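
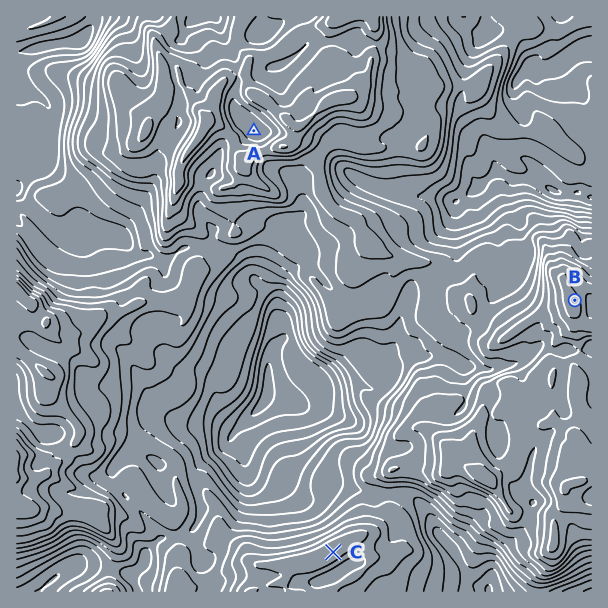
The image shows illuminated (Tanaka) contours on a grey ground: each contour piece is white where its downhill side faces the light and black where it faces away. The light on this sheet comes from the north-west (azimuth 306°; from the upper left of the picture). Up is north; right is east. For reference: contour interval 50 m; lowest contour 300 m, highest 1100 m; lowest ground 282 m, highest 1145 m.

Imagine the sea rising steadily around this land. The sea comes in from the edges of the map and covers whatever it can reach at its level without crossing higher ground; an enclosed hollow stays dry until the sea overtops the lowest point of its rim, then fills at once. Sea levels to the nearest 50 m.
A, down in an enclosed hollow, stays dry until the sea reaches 950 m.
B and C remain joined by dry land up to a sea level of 750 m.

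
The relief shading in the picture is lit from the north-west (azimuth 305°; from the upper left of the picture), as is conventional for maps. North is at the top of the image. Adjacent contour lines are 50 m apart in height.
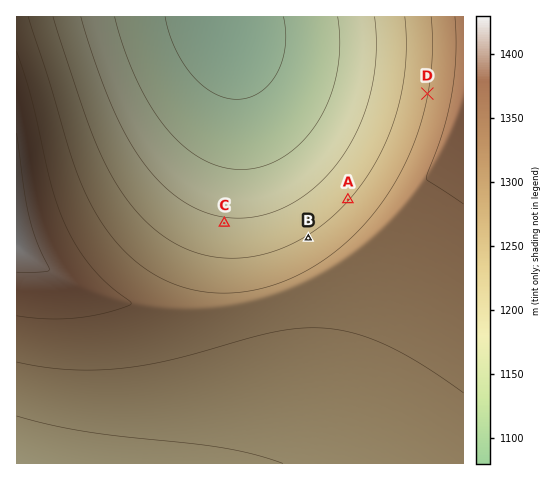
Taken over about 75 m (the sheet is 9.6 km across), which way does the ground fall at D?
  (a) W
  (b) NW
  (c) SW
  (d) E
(a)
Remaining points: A NW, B NW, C N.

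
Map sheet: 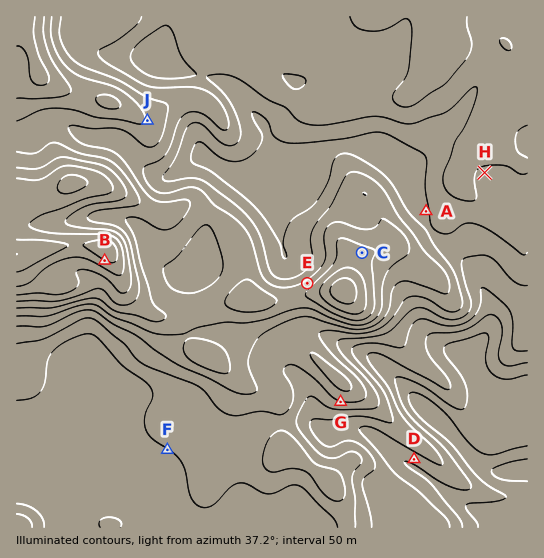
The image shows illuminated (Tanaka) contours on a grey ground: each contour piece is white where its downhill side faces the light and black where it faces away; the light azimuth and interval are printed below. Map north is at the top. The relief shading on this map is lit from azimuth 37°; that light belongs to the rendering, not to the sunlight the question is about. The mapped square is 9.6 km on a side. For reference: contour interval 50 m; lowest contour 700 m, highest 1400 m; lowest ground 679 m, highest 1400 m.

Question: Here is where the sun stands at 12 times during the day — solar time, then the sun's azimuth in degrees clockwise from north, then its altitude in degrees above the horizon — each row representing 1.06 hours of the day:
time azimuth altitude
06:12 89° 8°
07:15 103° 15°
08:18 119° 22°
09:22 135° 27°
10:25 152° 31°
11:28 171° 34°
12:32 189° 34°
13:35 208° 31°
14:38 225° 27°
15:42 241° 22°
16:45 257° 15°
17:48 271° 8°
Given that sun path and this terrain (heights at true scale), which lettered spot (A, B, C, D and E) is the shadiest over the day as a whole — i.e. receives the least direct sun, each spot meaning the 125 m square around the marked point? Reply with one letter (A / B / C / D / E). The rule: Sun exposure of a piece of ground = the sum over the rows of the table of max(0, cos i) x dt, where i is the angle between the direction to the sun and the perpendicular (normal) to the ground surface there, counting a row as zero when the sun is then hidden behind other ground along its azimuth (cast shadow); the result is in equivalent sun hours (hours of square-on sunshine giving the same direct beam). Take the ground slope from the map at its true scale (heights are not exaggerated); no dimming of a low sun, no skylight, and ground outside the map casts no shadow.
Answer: E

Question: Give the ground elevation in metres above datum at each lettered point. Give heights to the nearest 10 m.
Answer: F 950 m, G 1000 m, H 1040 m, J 1200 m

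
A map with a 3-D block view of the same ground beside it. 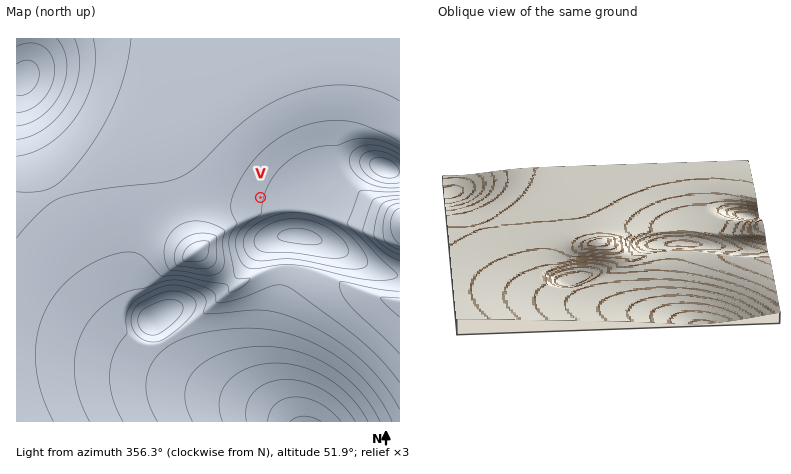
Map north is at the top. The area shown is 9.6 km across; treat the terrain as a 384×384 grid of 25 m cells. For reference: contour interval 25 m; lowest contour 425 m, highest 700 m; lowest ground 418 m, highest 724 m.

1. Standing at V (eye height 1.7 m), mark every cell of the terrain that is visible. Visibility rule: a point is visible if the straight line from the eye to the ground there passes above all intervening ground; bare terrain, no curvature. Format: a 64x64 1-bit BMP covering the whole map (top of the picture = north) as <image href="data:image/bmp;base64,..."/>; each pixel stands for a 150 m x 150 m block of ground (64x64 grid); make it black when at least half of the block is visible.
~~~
<image width="64" height="64" href="data:image/bmp;base64,Qk0+AgAAAAAAAD4AAAAoAAAAQAAAAEAAAAABAAEAAAAAAAACAAATCwAAEwsAAAIAAAAAAAAA////AAAAAAAAAAAAAAAAAAAAAAAAAAAAAAAAAAAAAAAAAAAAAAAAAAAAAAAAAAAAAAAAAAAAAAAAAAAAAAAAAAAAAAAAAAAAAAAAAAAAAAAAAAAAAAAAAAAAAAAAAAAAAAAAAAAAAAAAAAAAAAAAAAAAAAAAAAAAAAAAAAAAAAAAAAAAAAAAAAAAAAAAAAAAAAAAAAAAAAAAAAAAAAAAAAAAAAAAAAAAAAAAAAAAAAcAAAAAAAAP/wAAAAAAAH//AAAAAA4B//8AAAAAD4P//wAAAAAf////AAAAADg///4AAAAA8AP//gAAAADwAAf+AAAAAfAAA/8AAAAD4AAD/wAAAAPwAAf/AAAAA/AAD/8AAAAB/AAf/wAAAAB/AH//AAAAAD////8AAAAAD////wAAAAAP////AAAAAA///8AAAAAAD///gAAAAAAP//8AAAAAAA///gAAAAAAD//8AAAAAAAH//wAAAAAAAf//AAAAAAAA//8AwAAAAAD//8fAAAAAAH///8AAAAAAP///wAAAAAAf///AAAAAAA///8AAAAAAB///wAAAAAAD///AAAAAAAD//8AAAAAAAD//wAAAAAAAA/4AAAAAAAAAAAAAAAAAAAAAAAAAAAAAAAAAAAAAAAAAAAAAAAAAAAAAAAAAAAAAAAAAAAAAAAAAAAAAAAAAAAAAA=="/>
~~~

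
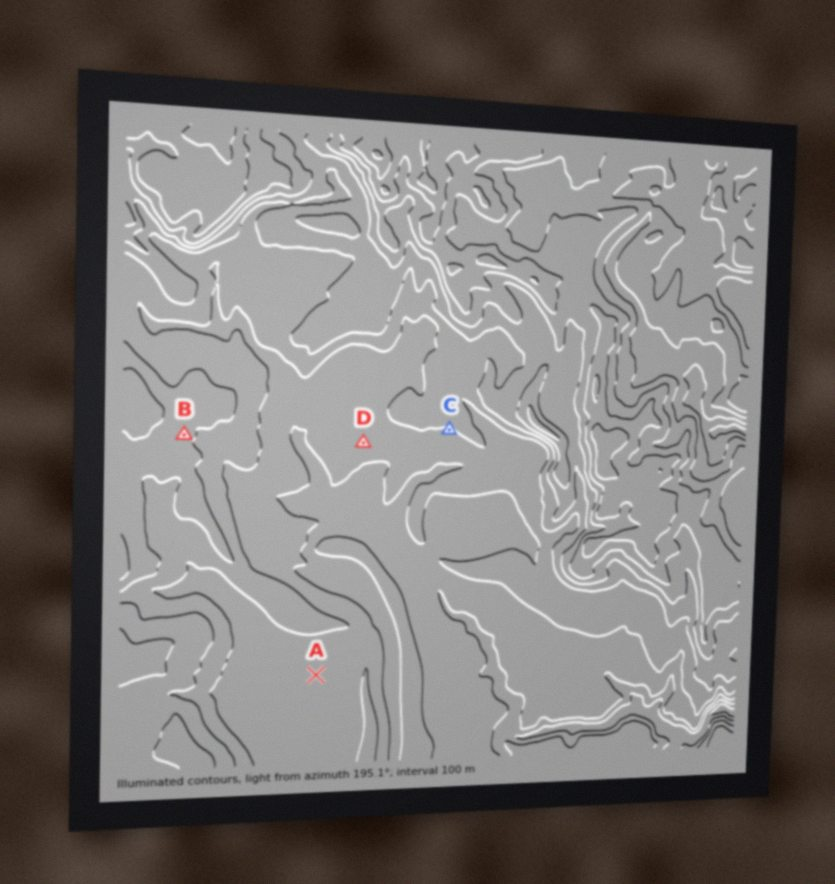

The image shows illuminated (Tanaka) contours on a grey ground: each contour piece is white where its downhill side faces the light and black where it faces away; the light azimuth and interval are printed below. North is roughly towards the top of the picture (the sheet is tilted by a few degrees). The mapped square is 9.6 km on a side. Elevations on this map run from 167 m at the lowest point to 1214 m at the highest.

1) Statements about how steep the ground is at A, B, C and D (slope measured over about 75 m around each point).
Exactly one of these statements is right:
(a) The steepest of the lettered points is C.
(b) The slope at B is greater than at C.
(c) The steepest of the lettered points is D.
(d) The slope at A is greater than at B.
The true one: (a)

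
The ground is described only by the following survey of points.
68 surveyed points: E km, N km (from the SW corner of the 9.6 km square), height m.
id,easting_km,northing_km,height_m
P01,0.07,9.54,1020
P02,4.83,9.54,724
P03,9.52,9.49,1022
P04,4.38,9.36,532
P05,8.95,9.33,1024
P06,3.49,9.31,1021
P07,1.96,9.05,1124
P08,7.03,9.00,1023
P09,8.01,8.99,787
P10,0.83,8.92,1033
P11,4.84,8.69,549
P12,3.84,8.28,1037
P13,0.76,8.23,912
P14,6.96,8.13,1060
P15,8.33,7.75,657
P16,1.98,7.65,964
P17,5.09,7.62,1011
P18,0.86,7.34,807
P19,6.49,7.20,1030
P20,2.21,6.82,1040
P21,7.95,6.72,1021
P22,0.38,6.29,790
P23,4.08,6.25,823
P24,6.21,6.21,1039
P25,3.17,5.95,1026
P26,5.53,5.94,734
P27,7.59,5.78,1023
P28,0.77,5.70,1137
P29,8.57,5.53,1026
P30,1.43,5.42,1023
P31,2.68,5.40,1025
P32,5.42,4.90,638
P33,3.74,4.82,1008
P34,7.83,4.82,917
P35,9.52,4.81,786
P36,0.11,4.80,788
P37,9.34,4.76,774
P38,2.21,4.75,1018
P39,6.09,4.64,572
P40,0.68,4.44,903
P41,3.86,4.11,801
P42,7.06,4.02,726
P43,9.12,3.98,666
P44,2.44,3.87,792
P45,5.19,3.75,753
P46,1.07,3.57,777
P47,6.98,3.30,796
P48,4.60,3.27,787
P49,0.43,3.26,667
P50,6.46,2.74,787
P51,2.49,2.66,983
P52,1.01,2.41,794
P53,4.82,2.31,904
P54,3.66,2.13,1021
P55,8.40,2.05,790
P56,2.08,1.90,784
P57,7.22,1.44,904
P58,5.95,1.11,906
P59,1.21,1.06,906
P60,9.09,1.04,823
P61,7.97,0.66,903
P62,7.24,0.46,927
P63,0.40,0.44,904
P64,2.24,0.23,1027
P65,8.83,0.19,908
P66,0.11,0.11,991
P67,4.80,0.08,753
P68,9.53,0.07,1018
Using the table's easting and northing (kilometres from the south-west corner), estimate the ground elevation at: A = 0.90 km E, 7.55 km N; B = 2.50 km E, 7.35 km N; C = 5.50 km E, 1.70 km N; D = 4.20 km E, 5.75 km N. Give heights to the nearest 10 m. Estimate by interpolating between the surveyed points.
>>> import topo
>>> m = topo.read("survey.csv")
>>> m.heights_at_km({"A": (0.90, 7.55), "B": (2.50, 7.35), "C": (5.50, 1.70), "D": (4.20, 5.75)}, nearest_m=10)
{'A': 790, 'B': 1020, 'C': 950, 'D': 910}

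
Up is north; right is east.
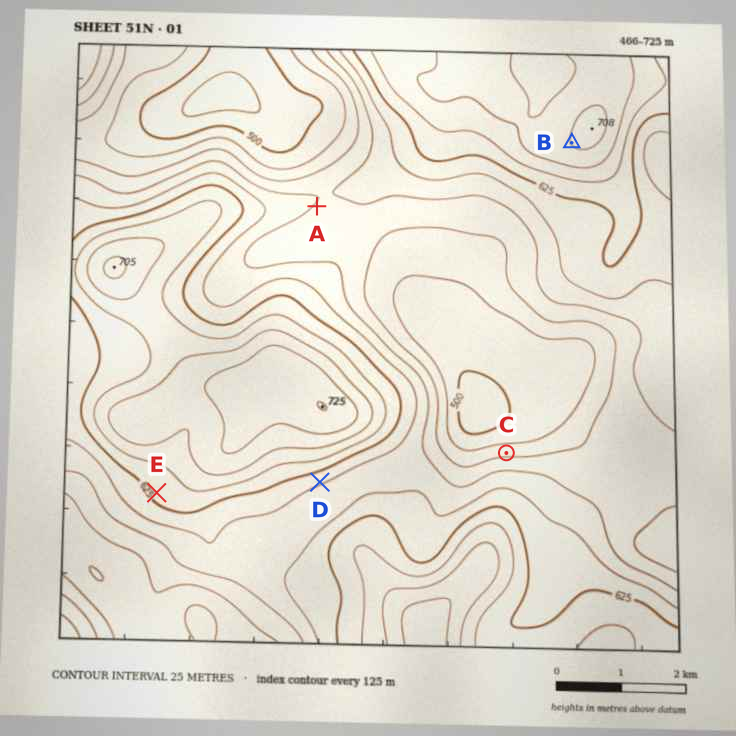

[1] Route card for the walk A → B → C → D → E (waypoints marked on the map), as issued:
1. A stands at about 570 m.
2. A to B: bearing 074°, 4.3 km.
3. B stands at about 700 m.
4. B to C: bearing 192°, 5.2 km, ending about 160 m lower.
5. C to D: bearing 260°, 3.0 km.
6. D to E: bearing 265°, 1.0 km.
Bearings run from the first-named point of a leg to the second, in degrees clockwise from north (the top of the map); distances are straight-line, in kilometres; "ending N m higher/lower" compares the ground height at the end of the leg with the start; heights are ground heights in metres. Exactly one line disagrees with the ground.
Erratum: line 6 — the distance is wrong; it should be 2.6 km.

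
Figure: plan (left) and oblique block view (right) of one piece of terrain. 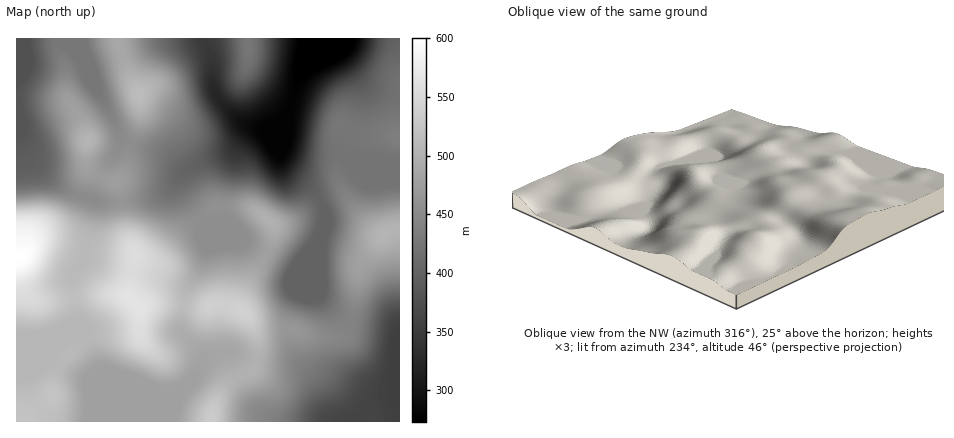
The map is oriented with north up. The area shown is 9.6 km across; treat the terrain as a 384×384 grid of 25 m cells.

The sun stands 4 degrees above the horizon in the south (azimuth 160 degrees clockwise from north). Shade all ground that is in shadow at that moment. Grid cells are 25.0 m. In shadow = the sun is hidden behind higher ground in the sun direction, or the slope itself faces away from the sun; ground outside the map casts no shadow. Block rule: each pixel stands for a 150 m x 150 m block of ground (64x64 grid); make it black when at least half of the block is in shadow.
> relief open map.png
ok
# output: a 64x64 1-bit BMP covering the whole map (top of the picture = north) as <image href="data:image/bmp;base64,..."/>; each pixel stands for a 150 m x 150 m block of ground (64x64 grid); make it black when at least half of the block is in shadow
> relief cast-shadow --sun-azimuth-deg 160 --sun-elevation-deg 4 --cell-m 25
<image width="64" height="64" href="data:image/bmp;base64,Qk0+AgAAAAAAAD4AAAAoAAAAQAAAAEAAAAABAAEAAAAAAAACAAATCwAAEwsAAAIAAAAAAAAA////AAAAAAAAAAAAAAAAAAAAAAAAAAAAAAAAAAAAAAAAAAADAAAAAAAAAAOAAAAAAAAAA4AAAAAAAAADgAAAAAAAAAAAAAAAAAAAAAAAAAAAAAAAAAAAAAAAAAAAAAAAAAAAAAAAAAAAAAAAAAAAAAAAAAAAAAAAAAAAAAAAAAAAAAAAAAAAAAAAAAAAAAAAAAAAAAADwAAAAAAAAAfgAAAAAAAAB/AAAAAAAAAHgAAAAAADAAQAAAAAAAPAAAAAAAAAA+AAAAAAAAAD4AAAAAAAAAPAAAAAAAAAA8AAAAAAAAABgAAAAAAAAAAAAAAAAAAAAAAABAAAAAAAAAAOAAAA/gAAAA4AAAP/AAAADADAD/+AAAAAHP5//8AADAA/////wAB/AD////4AA/8Af//D4AAf/wB//4AAA///AH//AAAH//8APv4AAAP//wAA/gAAA///gAD8AAAB//+AAPwAAAD//4AA+AAAAH//wADwAAAAP//AAOAAAAA//8AAwAAAAD//wACAAAAAP//gAAAAAAA/x+AAAAAAAD4H8AAAAAAAEAPwAAAAAAAAA/gAAAAAAAAD/AAAAAAAAAP+AB4AAAAAA/8AHgAAAAAD/4AeAAAAAAP/wB4AA8AAA//gGAAD4AAB//AAAAPAAAH/+AAAA4AAAf/4AAABAAAB//gAAAAAAAD/8A=="/>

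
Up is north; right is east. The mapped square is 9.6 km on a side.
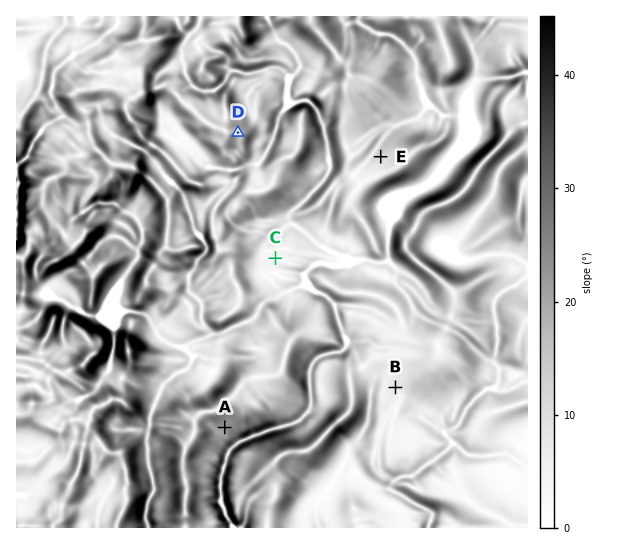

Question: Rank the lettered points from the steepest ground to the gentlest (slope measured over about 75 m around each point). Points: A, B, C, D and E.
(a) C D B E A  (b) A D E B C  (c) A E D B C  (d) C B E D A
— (b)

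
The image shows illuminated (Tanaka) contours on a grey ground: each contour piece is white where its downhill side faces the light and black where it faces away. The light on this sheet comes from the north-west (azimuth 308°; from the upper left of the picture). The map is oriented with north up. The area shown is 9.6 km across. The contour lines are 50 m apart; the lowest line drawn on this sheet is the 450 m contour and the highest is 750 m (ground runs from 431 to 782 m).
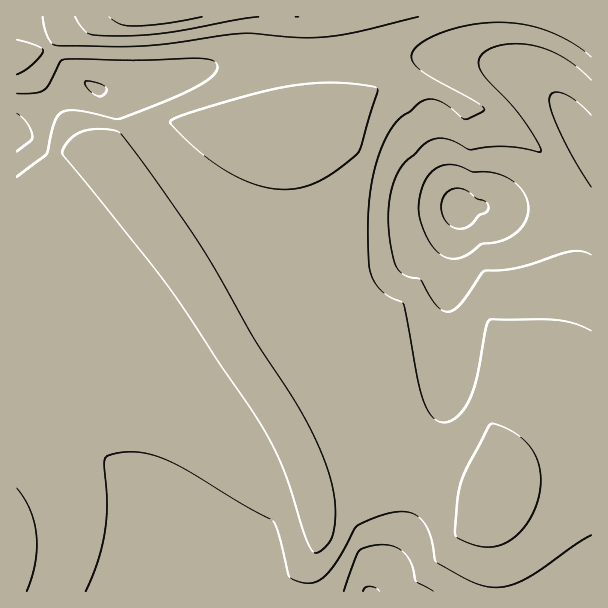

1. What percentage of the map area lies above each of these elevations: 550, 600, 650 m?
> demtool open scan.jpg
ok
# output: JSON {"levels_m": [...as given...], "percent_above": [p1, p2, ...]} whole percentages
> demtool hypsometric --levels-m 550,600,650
{"levels_m": [550, 600, 650], "percent_above": [89, 69, 17]}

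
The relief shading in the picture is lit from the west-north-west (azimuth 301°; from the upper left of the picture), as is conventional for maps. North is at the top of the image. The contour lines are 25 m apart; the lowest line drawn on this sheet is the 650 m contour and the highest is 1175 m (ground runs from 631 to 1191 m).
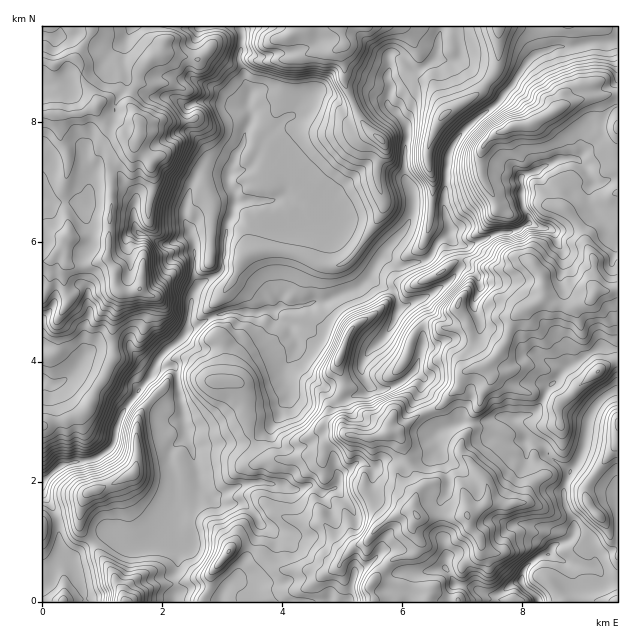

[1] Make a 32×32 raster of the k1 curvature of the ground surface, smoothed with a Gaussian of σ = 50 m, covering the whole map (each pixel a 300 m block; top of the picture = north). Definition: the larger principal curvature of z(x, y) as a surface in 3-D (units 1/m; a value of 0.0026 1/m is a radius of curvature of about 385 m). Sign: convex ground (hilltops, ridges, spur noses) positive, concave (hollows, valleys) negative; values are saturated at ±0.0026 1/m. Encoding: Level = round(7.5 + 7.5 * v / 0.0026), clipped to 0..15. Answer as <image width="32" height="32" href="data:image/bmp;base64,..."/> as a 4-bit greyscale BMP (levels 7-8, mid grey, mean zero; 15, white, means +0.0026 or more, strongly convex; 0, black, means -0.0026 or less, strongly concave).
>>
<image width="32" height="32" href="data:image/bmp;base64,Qk12AgAAAAAAAHYAAAAoAAAAIAAAACAAAAABAAQAAAAAAAACAAATCwAAEwsAABAAAAAAAAAAAAAAABEREQAiIiIAMzMzAERERABVVVUAZmZmAHd3dwCIiIgAmZmZAKqqqgC7u7sAzMzMAN3d3QDu7u4A////AJyJ+5iqiImoisiarKzayJqJfbypv4eJm7jpiay6jZiIl514mHzpqIjKm6mJzdqJibrIiHh62oh4nNiqedmbmIzKtoiIm5qKmobbu6yYeLjNmtiIiIeKyIqpmLeKrN2a6Jzfy4iImYeajJmbmqh7mse4iM2IiKu6moqKl4q4ebi6ubmfiIiImpmaqaiMeImqfLrJn4iIioq7/ruXi4mKyoyayY94iJqHa7vNvJi3h8l8h7ua2ZqKh3upe7jZubuuiIeNiLu6qoicybyXi5mYifqoesqLmYmIefeLyrmqiIebmXmdiKuYiIf6eOmZe4mJqMqamcubqZmYr8jNzIqpeomtirr7jamIiIjsmO65qqq3qorOynq4eIiIe/yPmYqZq5qrrn69uXebyYmc+8ycmLeZfI+rjqqqmI2Iyqqd64jIi4yZ6YyZh3d5yH56yZyap3p8jLeLiYiHd7uPiL/runiJe5nXiomIh3i7j3m8jJiJinqZ2ImIiIh42H+Z2ZupiHqIm9t5iIeIia2vetipiIiKeKqdmYiIiZnej4r6eZmJmYqLu8yYiImbyn3Yr/2Xeqmqqpi4eIh4nneK3pia25iHqYms2YeIhdqIionpirqrqJeKiaqavKnZiZl3nIiKu5uYiaq8m8qruneoh3yIiIeIqHi8jLm7mJq7qIiMiZmZ"/>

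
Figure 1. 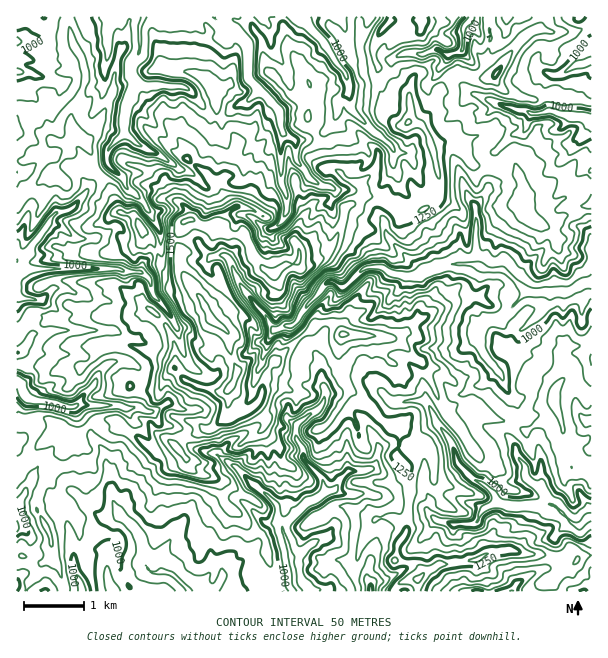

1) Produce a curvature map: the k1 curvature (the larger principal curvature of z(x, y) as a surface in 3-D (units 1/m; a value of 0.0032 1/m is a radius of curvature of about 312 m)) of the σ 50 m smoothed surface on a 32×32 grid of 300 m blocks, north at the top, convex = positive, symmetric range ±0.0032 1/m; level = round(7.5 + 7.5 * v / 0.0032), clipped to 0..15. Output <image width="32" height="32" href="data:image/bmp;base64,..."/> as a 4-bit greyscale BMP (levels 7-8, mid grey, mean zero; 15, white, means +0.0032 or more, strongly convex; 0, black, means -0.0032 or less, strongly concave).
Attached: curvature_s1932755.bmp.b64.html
<image width="32" height="32" href="data:image/bmp;base64,Qk12AgAAAAAAAHYAAAAoAAAAIAAAACAAAAABAAQAAAAAAAACAAATCwAAEwsAABAAAAAAAAAAAAAAABEREQAiIiIAMzMzAERERABVVVUAZmZmAHd3dwCIiIgAmZmZAKqqqgC7u7sAzMzMAN3d3QDu7u4A////AMjp2cq4mZjImbrP94vK3qq725uIiaiJyNzK7t//qJq7zLqKqpmZi7qpm516iv/77Z+aq4qJmq2O2IuOrJnqvLitm5irh4vfyt/bvIz8yJiqrKioeoeL7Luoupur37/6+7uIuZnM/Zq/zMy9jZncqc25qaeKr8rM6+qtvJ2Oqem4i6ya3f3J7dr6rZrL2pnJu93s7svd38vL37ncqtirmMmZmeucmm2vncy8ma6biJucjd2dy9/d3aqpyJusyamqquu8uYf6qPv4mqiazJuKiKmZq8y5ysvL/YuYm7iJy5iryZmYl+nNz6v8/tzIh8uKyc3Muq+s6dr97Myp7Zi66turuIrcy9ub+Z+/2cu8uYiKre/tyc6enP2pv6l7uLm7yJze7d3Nmq/Pzrm9mImXruzc2prP26z7v7yr3KqtqKvY3M7b+9/9zr66yp2Zurm6ur6on9zui/3c6/rKzdm6p5q7y669youKv5jcmZ19eamam6nq/Lzamq/vzLyOjcqZuaqpzajtiKq+yHzanbmLqpuKq9q/uYm7m8itrtmqu8zquZq6u7ubnYu4u8ypmsqrmauLn5q6vMqsuZmdm5qf/u65nJ+dzOu8+byKuszO94mqqoyfjKmZ3pyp27rNvL5rqaicrLyIl66cqr3Mzd7MuZnLuanKeLrMyZ6q++y6+b28"/>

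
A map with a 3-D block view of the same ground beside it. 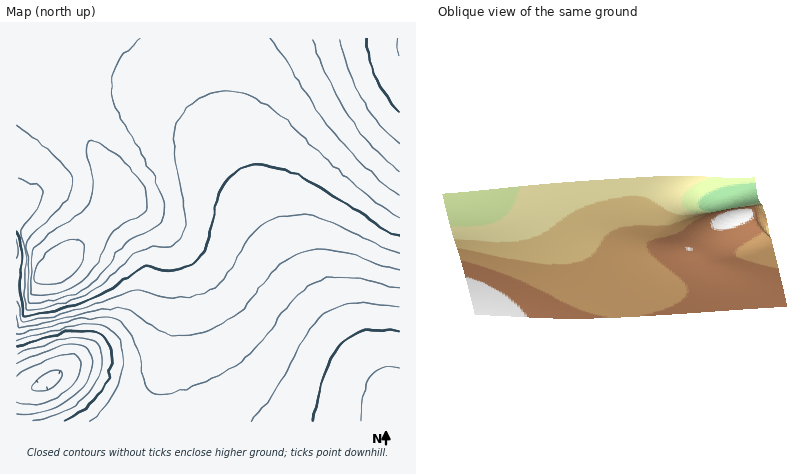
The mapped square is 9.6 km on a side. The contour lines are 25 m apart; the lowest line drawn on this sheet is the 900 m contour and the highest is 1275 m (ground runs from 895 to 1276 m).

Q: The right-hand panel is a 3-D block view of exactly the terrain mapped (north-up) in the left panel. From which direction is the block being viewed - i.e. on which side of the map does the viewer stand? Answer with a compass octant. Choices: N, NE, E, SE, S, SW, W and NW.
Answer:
N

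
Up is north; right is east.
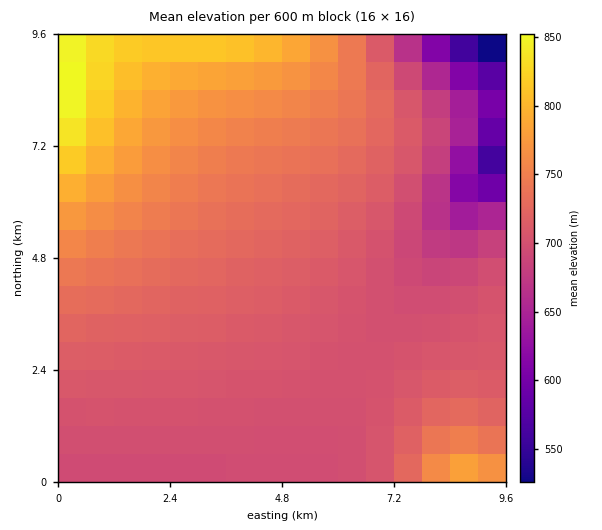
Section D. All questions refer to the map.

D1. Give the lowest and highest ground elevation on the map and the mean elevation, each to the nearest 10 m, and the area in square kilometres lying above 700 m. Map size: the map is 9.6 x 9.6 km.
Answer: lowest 490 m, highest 870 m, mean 720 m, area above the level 70.2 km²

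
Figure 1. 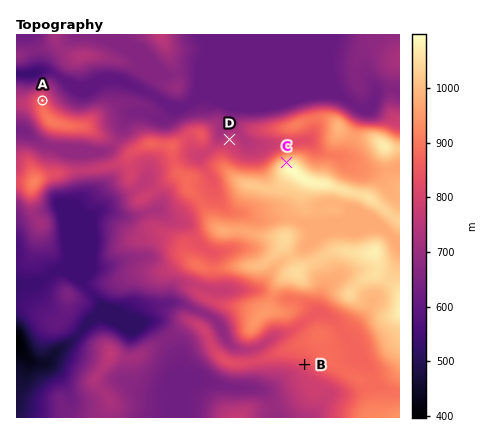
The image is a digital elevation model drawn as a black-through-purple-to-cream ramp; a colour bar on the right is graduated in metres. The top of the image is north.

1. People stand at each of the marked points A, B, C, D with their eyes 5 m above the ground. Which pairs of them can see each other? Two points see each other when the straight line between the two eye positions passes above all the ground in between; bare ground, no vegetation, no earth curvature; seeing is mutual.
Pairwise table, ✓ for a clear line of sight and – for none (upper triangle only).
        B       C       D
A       –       ✓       –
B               –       –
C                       ✓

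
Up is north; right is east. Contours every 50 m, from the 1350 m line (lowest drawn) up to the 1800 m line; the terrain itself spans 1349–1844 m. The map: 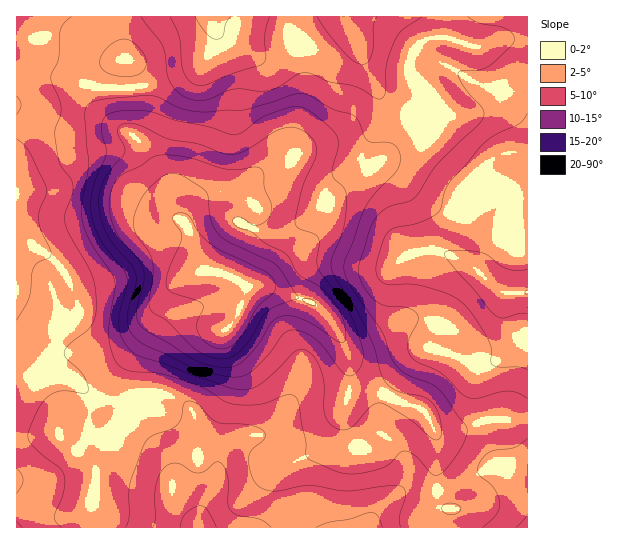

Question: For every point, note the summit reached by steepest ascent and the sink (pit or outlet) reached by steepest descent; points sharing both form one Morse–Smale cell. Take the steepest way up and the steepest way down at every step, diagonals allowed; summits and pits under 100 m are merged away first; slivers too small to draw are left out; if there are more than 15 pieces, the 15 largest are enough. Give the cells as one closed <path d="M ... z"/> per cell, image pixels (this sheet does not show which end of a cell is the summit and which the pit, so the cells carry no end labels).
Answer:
<path d="M527 16l-82 0-1 21-15 2-10 5-6 7-4 11 0 9 3 6 24 21 8 12-1 7-18 19-32 16-51 36-10 10-7 21-8 15-12 13-19 12-23 22-7 4 23 6 38 14 12 13 8 12 10 20 5 24 7 9 43 20 15 4 8 6 12 26-1 46 4 16 11 9-3 7 1 11 79-1z"/><path d="M209 271l-10 1-14 7-13 11-8 21-25 47-3 9 0 23 3 12 4 5-10 5-21 21-11 17-4 11-1 21-5 19 1 26 355 1 4-18-11-9-4-16 1-46-12-26-8-6-15-4-43-20-7-9-5-24-10-20-8-12-16-15-46-16-18 0-19-11z"/><path d="M119 16l-103 1 1 511 75-1-1-26 5-19 1-21 4-11 11-17 21-21 10-5-4-5-3-12 0-23 3-9 25-47 8-21 13-11 20-8-18-46-14-12-2-6-3-20-5-12-16-25-14-16 4-19-1-26-5-24-7-11z"/><path d="M443 16l-323 1 4 37 7 11 5 24 1 26-4 19 14 16 16 25 5 12 1 16 4 10 10 8 6-11 10-11 20-8 15 1 11 5 11 10 0 8-7 18-20 41 2 3 14 8 10 0 8-4 23-22 19-12 12-13 8-15 7-21 10-10 51-36 32-16 8-7 10-12 1-7-8-12-24-21-3-6 0-9 4-11 6-7 10-5 15-2z"/><path d="M227 191l-14 1-14 7-12 15-3 8 7 11 6 22 7 14 25 7 26-57 1-12-11-10z"/>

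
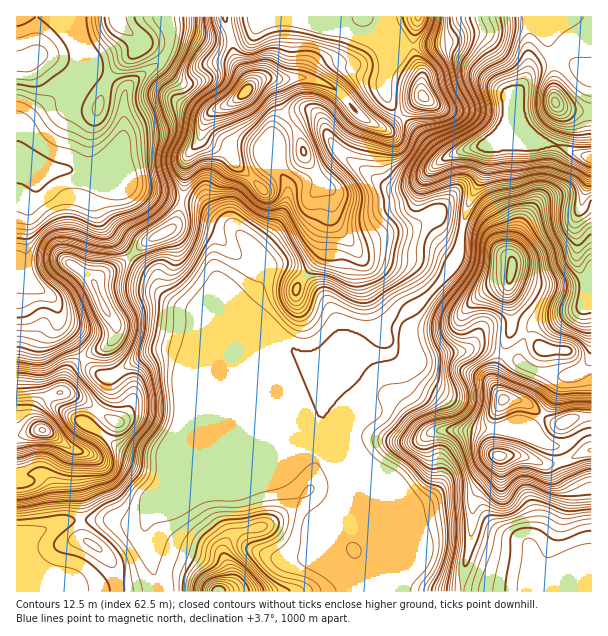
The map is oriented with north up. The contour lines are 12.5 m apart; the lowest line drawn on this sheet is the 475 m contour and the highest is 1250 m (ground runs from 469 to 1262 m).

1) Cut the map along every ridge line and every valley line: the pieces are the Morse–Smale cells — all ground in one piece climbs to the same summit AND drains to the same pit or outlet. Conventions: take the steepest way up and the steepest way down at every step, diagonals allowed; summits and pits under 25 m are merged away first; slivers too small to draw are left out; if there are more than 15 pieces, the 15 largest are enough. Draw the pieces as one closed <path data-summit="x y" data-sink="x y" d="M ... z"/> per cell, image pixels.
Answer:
<path data-summit="246 92" data-sink="591 158" d="M384 16l-159 0 9 38 4 11 9 12 1 10-14 15-21 8-7 7-6 21-12 15-2 8-4 39 21 5 15 13 12 6 20 21 14 21 0 10-6 12-28 27 0 3 16 13 57 25 8 0 16-6 48 0 12 4 7-4 2-23 2-6 10-11 9-4 23-24 18-28 10-48 13-27 5-14 1-16 5-3-16 0-33 11-52-52-7-18 6-27-4-12z"/><path data-summit="42 429" data-sink="591 158" d="M375 350l-48 0-16 6-8 0-10-4-69 0-24 10-6 0-18-10-14-2-12 4-39 22-12-2-16-16-13 11-8 21-12 6-13 11-1 12 6 10-26 6 0 98 19 1 19-10 17-4 43 0 24 4 8-5 6-12 10-9 36-18 24-8 24-2 27-12 53-51 43-47 11-6z"/><path data-summit="512 270" data-sink="591 158" d="M551 144l-59 1-5 4-1 16-22 51-6 38-18 28-23 24-9 4-10 11-2 6 0 18-3 9 11 6 19 0 57-14 35 12 18 12 24 6 10 0 9-3 13-11 3-5 0-66-4-3-11-27-1-42 12-33 4-28z"/><path data-summit="500 456" data-sink="591 158" d="M392 352l-11 2-12 6-13 15-22 21-12 17 13 9 3 7 6 20 10 16 28 69 3 11-1 27 4 10 0 9 74 1 2-26 8-33 2-33 2-6 22-20 1-18 22 0 24 8 18-2 28-12 1-18-5 0-18 12-15 2-32-16-46-3-6-3-24-27-23-12-9-11-5-11z"/><path data-summit="246 92" data-sink="17 171" d="M224 16l-57 0-1 7 4 18-6 16-8 9-22 14-7 7-2 7-1-4-10-6-28-14-15 18-26 16-25 24-4 12 1 134 9-1 0-57 2-9 8-16-2-15-10-6 44-1 18 5 15 0 40 16 38 10 3 0 4-39 2-8 12-15 6-21 7-7 21-8 14-15-1-10-12-18-5-24z"/><path data-summit="218 591" data-sink="591 158" d="M285 448l-12 10-27 12-24 2-24 8-36 18-10 9-6 12-1 15 7 35 9 23 227-1 0-9-5-11-2 3-6 2-27 0-15-8-9-10-4-7 0-20 5-7-4-1-8-8-29-38-4-9 0-7 6-11z"/><path data-summit="500 456" data-sink="569 591" d="M591 450l-19 8-23 6-28-8-22 0-1 18-22 20-2 6-2 33-9 43 1 16 128-1z"/><path data-summit="105 309" data-sink="17 171" d="M68 169l-44 2 8 3 4 6 0 11-8 16-2 9-1 50 3 13 8 9 15 8 4 6 6 27 11 10 12 19 23-12 7-7 2-7 0-6-10-15-12-29 8-8 15-8 15-11-24-24-11-19-1-9 8-20 0-4-6-5-12 0z"/><path data-summit="423 96" data-sink="591 158" d="M387 28l-1 20 4 12-6 27 4 14 10 13 42 42 7 1 36-12 53 0 6-2-16-14-18-34-38-41-17-10-54 2z"/><path data-summit="105 309" data-sink="591 158" d="M132 256l-30 18-8 8 12 29 10 15-2 13-7 7-23 13 15 15 12 2 21-14 18-8 12-4 14 2 18 10 6 0 24-10 65-1-16-9-27-11-24-17-30-4-16-6-14-13-6-15-19-14z"/><path data-summit="246 92" data-sink="591 158" d="M321 412l-35 37-6 12 0 7 10 18 23 29 8 8 4 1-5 7 0 20 4 7 9 10 15 8 33-2 4-14 0-15-3-11-28-69-10-16-6-20-2-6z"/><path data-summit="246 92" data-sink="591 158" d="M146 520l-8 4-24-4-43 0-17 4-19 10-18 0-1 57 143 1 1-5-8-18-7-35z"/><path data-summit="162 234" data-sink="591 158" d="M186 200l-5 1-6 24-8 7-24 12-11 11 5 7 19 14 6 15 14 13 16 6 26 3 12 6 0-4 28-27 6-12-2-15-12-16-20-21-12-6-15-13z"/><path data-summit="503 399" data-sink="591 158" d="M480 346l-57 14-19 0 5 3 5 11 9 11 23 12 24 27 12 4 49 0 17-21 12-27 5-3-32-7-18-12z"/><path data-summit="419 17" data-sink="591 158" d="M530 16l-144 0-1 10 14 20 54-2 12 6 22 21 21 24 10 17 0-22 10-15 1-7z"/>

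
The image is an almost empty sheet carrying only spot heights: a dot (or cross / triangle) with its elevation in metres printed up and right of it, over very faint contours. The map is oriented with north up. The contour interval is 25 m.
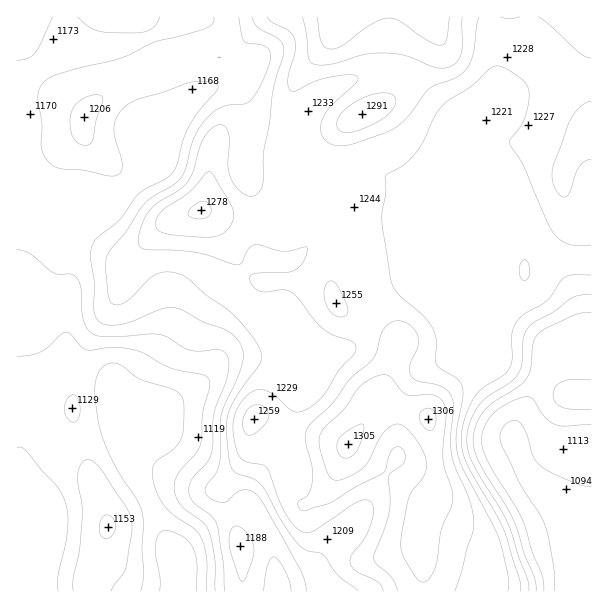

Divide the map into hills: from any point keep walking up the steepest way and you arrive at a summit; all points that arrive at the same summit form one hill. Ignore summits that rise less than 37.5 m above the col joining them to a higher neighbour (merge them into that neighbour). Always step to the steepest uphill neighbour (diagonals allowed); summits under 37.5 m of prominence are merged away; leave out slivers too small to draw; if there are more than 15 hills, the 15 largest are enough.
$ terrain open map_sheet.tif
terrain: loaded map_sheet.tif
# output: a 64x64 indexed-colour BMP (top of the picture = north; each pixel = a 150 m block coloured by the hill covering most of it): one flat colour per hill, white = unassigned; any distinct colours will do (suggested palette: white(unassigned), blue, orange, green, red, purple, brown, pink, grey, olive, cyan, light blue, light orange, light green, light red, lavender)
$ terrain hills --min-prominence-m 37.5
<image width="64" height="64" href="data:image/bmp;base64,Qk12CAAAAAAAAHYAAAAoAAAAQAAAAEAAAAABAAQAAAAAAAAIAAATCwAAEwsAABAAAAAAAAAA////ALR3HwAOf/8ALKAsACgn1gC9Z5QAS1aMAMJ34wB/f38AIr28AM++FwDox64AeLv/AIrfmACWmP8A1bDFABEREREREREREREREREREiIiIiIiIiIiIiIiIiIiIiIiERERERERERERERERERESIiIiIiIiIiIiIiIiIiIiIiIRERERERERERERERERERIiIiIiIiIiIiIiIiIiIiIiIhEREREREREREREREREREiIiIiIiIiIiIiIiIiIiIiIiERERERERERESEREREREiIiIiIiIiIiIiIiIiIiIiIiIRERERERERERIhERERESIiIiIiIiIiIiIiIiIiIiIiIhERERERERERIiIRERERIiIiIiIiIiIiIiIiIiIiIiIiEREREREREREiIiIRERIiIiIiIiIiIiIiIiIiIiIiIiERERERERERESIiIiEREiIiIiIiIiIiIiIiIiIiIiIiERERERERERESIiIiIiIiIiIiIiIiIiIiIiIiIiIiIiERERERERERERIiIiIiIiIiIiIiIiIiIiIiIiIiIiIiERERERERERERIiIiIiIiIiIiIiIiIiIiIiIiIiIiIhEREREREREREREiIiIiIiIiIiIiIiIiIiIiIiIiIiIhEREREREREREREiIiIiIiIiIiIiIiIiIiIiIiIiIiIiERERERERERERESIiIiIiIiIiIiIiIiIiIiIiIiIiIiERERERERERERERIiIiIiIiIiIiIiIiIiIiIiIiIiIiIREREREREREREREyIiIiIiIiIiIiIiIiIiIiIiIiIiIhERERERERERERETMiIiIiIiIiIiIiIiIiIiIiIiIiIhERERERERERERETMzIiIiIiIiIiIiIiIiIiIiIiIiIiERERERERERERERMzMiIiIiIiIiIiIiIiIiIiIiIiIiIREREREREREREREzMzIiIiIiIiIiIiIiIiIiIiIiIiIREREREREREREREzMzMiIiIiIiIiIiIiIiIiIiIiIiIhERERERERERERETMzMzIiIiIiIiIiIiIiIiIiIiIiIhERERERERERERETMzMzMiIiIiIiIiIiIiIiIiIiIiIiEREREREREREREzMzMzMzIiIiIiIiIiIiIiIiIiIiIiERERERERERETMzMzMzMzMiIiIiIiIiIiIiIiIiIiIiERERERERERERMzMzMzMzMyIiIiIiIiIiIiIiIiIiIiIRERERERERERETMzMzMzMzIiIiIiIiIiIiIiIiIiIiIiERERERERERERMzMzMzMzMyIiIiIiIiIiIiIiIiIiIiEREREREREREREzMzMzMzMzIiIiIiIiIiIiIiIiIiIiIRERERERERERETMzMzMzMzMyIiIiIiIiIiIiIiIiIiIRERERERERERERMzMzMzMzMzIiIiIiIiIiIiIiIiIiIhEREREREREREREzMzMzMzMzMyIiIiIiIiIiIiIiIiIiERERERERERERETMzMzMzMzMzMiIiIiIiIiIiIiIiIiERERERERERERERMzMzMzMzMzMzIiIiIiIiIiIiIiIiIREREREREREREREzMzMzMzMzMzMyIiIiIiIiIiIiIiIRERERERERERERETMzMzMzMzMzMzMREiIiIiIiIiIiIhERERERERERERERMzMzMzMzMzMzMzERESIiIiIiIiIiEREREREREREREREzMzMzMzMzMzMzMRERIiIiIiIiIiERERERERERERERETMzMzMzMzMzMzMRERESIiIiIiIiIRERERERERERERERMzMzMzMzMzMzMxEREREiIiIiIiIRERERERERERERERETMzMzMzMzMzMzEREREiIiIiIiIhERERERERERERERERETMzMzMzMzMzMRERESIiIiIiIiERERERERERERERERERETMzMzMzMzMxERERIiIiIiIiEREREREREREREREREREREzMzMzMzMzERERESIiIiIiERERERERERERERERERERERMzMzMzMzMRERERIiIiIhERERERERERERERERERERERETMzMzMzMxERERESIiIhEREREREREREREREREREREREREzMzMzMxERERERERERERERERERERERERERERERERERERMzMzMzERERERERERERERERERERERERERERERERERERETMzMzMxERERERERERERERERERERERERERERERERERERMzMzMzERERERERERERERERERERERERERERERERERERETMzMzMRERERERERERERERERERERERERERERERERERERMzMzMxERERERERERERERERERERERERERERERERERERETMzMzEREREREREREREREREREREREREREREREREREREREzMzERERERERERERERERERERERERERERERERERERERERMzMRERERERERERERERERERERERERERERERERERERERERERERERERERERERERERERERERERERERERERERERERERERERERERERERERERERERERERERERERERERERERERERERERERERERERERERERERERERERERERERERERERERERERERERERERERERERERERERERERERERERERERERERERERERERERERERERERERERERERERERERERERERERERERERERERERERERERERERERERERERERERERERERERERERERERERERERERERERERERERERERERERERERERERERERERERERERERERERERERERERERERERERER"/>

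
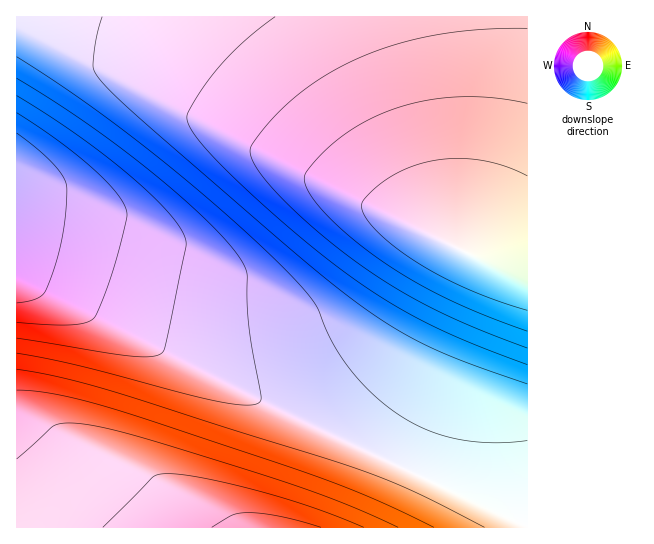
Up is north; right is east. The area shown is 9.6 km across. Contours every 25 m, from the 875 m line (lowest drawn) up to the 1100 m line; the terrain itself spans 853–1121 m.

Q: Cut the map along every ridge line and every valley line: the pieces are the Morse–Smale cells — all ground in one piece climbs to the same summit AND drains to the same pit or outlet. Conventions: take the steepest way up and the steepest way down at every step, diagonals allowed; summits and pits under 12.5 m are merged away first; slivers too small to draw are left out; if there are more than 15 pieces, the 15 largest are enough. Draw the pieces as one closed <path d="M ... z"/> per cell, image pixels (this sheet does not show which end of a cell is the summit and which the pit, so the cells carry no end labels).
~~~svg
<path d="M527 16l-510 0-1 259 77 37 186 99 248 116z"/><path d="M18 276l-2 1 1 251 511-1-249-116-186-99z"/>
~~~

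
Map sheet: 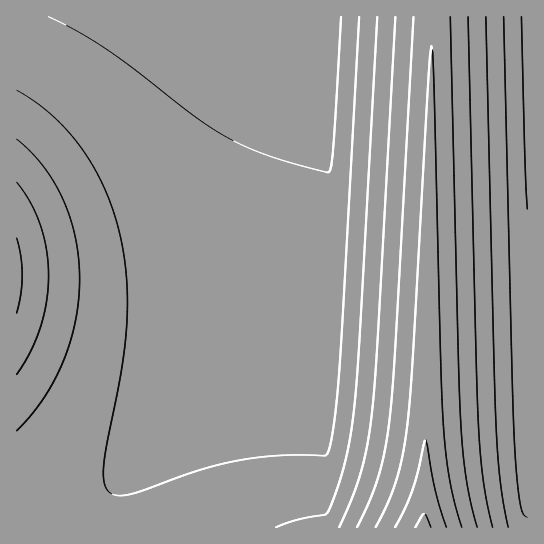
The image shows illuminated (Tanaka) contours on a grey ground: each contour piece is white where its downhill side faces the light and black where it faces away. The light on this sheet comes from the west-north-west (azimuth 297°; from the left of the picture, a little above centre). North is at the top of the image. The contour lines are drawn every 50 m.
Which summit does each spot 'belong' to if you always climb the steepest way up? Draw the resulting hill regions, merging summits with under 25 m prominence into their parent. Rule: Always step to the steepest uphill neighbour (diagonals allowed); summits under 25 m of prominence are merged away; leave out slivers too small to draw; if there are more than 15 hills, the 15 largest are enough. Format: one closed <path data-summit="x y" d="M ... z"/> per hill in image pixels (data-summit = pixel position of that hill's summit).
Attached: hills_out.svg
<path data-summit="423 527" d="M527 16l-198 1-1 38-21 90-20 69-24 63-20 38-26 39-109 141-13 23-1 10 434-1z"/><path data-summit="17 275" d="M329 16l-313 1 1 511 76 0 2-10 13-23 89-114 42-59 32-64 22-65 34-131z"/>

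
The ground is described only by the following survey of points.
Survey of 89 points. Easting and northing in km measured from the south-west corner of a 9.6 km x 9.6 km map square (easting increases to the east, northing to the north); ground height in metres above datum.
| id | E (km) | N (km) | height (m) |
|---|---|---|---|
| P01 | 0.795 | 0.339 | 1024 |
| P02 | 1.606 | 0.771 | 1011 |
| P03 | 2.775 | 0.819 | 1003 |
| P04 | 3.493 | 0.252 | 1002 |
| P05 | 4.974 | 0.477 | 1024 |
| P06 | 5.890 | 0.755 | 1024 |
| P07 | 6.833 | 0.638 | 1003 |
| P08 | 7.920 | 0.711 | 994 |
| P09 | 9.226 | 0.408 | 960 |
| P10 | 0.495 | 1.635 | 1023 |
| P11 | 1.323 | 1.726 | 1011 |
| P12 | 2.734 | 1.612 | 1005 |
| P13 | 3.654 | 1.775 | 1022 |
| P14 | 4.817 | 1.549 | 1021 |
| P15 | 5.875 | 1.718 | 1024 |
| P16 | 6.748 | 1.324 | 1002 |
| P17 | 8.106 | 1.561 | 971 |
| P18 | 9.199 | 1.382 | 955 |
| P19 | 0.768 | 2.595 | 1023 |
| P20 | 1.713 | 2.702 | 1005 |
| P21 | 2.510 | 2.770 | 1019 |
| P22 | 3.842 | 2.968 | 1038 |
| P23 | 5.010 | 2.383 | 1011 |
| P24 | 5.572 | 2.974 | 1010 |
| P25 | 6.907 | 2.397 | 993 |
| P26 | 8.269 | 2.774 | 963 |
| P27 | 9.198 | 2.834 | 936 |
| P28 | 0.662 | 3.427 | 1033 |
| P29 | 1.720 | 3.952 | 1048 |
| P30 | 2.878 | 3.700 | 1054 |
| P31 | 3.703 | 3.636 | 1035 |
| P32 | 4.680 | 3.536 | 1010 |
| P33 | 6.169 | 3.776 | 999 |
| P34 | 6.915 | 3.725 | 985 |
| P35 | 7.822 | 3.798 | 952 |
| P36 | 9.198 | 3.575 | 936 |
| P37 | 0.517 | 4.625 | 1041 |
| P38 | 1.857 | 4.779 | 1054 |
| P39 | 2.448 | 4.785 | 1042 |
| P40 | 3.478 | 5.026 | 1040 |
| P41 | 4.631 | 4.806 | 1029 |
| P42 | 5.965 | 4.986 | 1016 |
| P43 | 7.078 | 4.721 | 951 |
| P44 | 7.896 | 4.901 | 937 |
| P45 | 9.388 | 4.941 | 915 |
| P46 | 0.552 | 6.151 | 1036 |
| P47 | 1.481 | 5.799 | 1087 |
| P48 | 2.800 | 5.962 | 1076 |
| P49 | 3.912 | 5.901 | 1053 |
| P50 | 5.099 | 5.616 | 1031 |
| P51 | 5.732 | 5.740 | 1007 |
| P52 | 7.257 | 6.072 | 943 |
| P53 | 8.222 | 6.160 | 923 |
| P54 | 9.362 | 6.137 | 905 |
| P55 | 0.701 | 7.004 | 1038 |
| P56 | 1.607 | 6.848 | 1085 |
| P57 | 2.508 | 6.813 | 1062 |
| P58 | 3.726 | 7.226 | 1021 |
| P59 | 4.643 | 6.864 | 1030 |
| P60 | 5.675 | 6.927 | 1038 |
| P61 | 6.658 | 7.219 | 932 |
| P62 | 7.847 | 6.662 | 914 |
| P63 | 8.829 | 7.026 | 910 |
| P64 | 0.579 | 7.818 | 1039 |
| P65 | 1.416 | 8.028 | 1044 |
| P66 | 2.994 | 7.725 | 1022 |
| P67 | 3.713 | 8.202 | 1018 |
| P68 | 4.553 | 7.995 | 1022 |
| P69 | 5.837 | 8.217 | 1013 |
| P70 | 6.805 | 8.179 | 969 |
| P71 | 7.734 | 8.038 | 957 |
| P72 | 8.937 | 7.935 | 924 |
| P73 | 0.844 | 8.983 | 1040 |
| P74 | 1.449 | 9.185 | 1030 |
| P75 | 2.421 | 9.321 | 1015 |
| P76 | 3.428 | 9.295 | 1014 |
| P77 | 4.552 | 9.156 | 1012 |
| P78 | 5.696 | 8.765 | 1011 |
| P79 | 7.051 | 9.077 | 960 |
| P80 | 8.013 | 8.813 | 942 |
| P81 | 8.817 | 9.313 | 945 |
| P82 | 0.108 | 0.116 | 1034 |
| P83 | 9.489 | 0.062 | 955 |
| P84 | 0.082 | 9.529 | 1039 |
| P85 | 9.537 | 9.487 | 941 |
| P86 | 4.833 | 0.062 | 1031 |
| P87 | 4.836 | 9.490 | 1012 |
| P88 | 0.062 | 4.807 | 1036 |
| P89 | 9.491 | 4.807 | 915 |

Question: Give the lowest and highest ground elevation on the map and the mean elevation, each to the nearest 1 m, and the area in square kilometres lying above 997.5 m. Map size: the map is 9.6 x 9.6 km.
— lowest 903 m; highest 1091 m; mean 1003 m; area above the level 62.1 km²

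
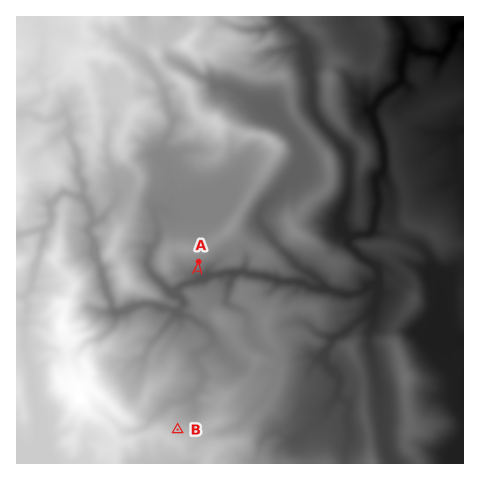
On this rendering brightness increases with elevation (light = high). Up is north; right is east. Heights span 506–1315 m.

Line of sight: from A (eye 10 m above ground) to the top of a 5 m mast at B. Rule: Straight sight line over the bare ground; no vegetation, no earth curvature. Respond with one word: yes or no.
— yes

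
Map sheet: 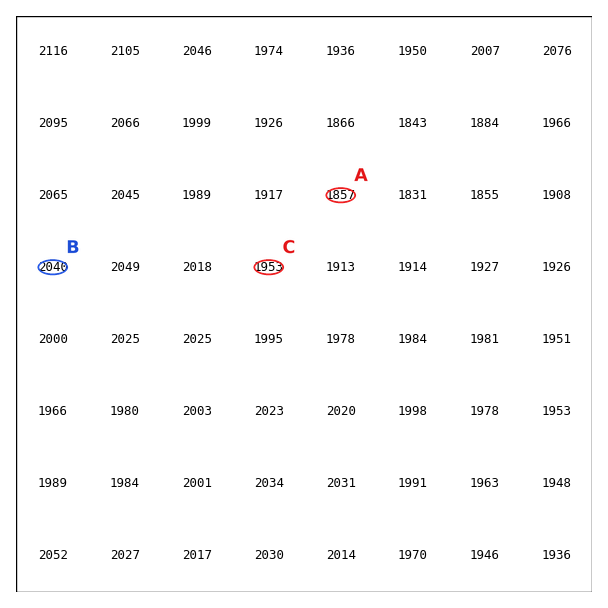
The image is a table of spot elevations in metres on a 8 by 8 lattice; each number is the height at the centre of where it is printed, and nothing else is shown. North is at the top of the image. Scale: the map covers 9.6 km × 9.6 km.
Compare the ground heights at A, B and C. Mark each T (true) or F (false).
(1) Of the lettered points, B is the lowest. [F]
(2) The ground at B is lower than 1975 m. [F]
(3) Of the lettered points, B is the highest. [T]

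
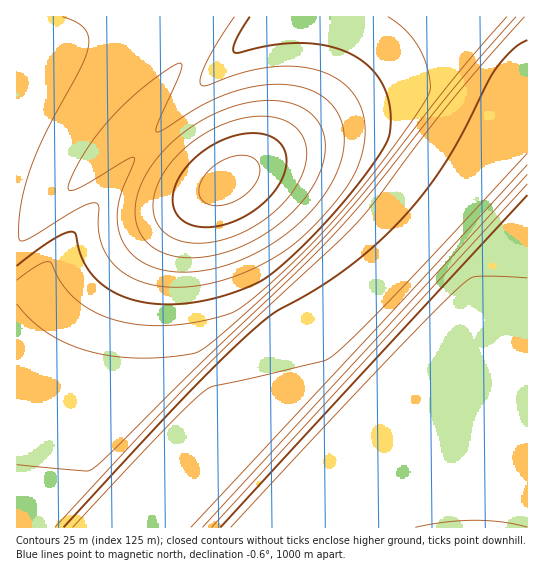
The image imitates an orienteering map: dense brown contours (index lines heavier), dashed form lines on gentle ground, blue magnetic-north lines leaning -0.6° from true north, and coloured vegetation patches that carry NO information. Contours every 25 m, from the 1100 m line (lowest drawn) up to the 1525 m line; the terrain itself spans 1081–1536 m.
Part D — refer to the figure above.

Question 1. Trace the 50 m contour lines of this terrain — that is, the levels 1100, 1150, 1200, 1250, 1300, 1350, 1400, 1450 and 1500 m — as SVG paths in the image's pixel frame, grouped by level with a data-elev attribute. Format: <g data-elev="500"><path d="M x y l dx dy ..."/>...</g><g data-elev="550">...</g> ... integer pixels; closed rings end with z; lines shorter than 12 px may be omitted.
<g data-elev="1100"><path d="M231 527l150-160 81-82 8-6 5-2 52 1"/><path d="M527 527l-25-5-28-2-29 2-30 5"/></g><g data-elev="1150"><path d="M212 527l315-343"/></g><g data-elev="1200"><path d="M191 527l336-362"/></g><g data-elev="1250"><path d="M64 527l118-127 67-66 25-21 41-23 31-21 28-23 25-24 25-29 23-32 14-26 34-66 18-19 14-10"/></g><g data-elev="1300"><path d="M17 465l69 6 5-1 8-7 237-230 36-42 87-109 57-65"/></g><g data-elev="1350"><path d="M17 280l21-15 8-3 4 0 14 25 19 18 24 13 31 7 28 1 29-4 34-8 14-8 48-42 50-51 46-58 41-58 2-8 0-8-3-15-5-13-15-21-19-15"/></g><g data-elev="1400"><path d="M62 17l14 5 9 7 3 8 0 10-6 19-35 64-16 37-10 39-2 19 0 14 3 2 5-2 51-30 11-5 6-1 3 1 1 3-1 20 3 15 5 12 8 11 12 9 15 8 17 4 19 1 28-2 29-8 29-13 27-17 27-24 26-31 13-21 7-22 2-26-2-10-4-11-6-9-8-8-10-7-10-5-24-6-28 0-31 6-36 13-5-1 0-8 6-15 27-45"/></g><g data-elev="1450"><path d="M177 257l14 1 15-1 31-9 30-16 28-22 19-25 6-14 4-13 1-12-1-12-5-10-6-9-14-9-16-4-18-1-20 2-22 7-21 10-20 14-17 15-14 17-9 17-6 18-1 16 4 14 9 12 13 9z"/></g><g data-elev="1500"><path d="M195 226l18 1 18-5 20-9 16-14 12-14 7-16 0-15-7-12-6-5-10-3-12-1-12 2-12 3-13 6-22 17-8 9-7 11-3 10-1 10 1 8 5 8 7 6z"/></g>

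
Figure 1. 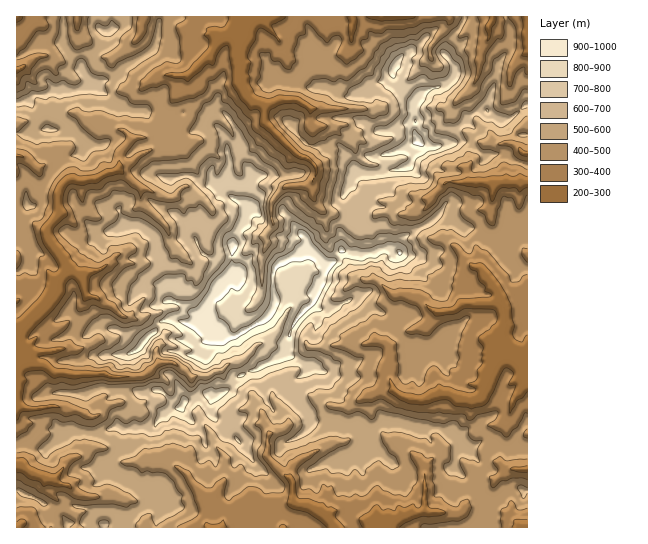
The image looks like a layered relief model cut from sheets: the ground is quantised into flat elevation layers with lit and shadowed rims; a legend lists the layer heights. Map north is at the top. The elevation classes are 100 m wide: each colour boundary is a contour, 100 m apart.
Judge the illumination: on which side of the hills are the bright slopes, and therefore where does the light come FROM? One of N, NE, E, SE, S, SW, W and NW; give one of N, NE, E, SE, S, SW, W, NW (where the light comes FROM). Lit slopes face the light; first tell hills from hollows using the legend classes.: S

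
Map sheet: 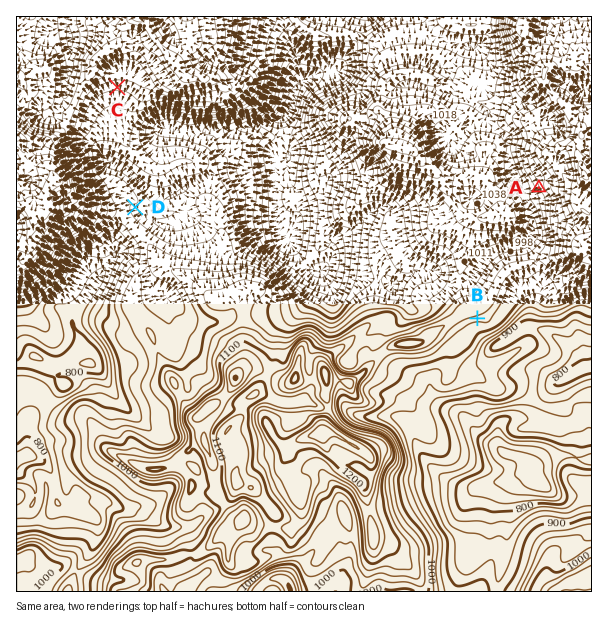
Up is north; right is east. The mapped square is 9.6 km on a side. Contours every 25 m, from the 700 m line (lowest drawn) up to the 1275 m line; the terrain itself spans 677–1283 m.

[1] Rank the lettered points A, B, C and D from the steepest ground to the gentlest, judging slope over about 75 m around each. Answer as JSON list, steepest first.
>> ["A", "B", "C", "D"]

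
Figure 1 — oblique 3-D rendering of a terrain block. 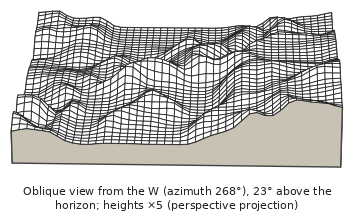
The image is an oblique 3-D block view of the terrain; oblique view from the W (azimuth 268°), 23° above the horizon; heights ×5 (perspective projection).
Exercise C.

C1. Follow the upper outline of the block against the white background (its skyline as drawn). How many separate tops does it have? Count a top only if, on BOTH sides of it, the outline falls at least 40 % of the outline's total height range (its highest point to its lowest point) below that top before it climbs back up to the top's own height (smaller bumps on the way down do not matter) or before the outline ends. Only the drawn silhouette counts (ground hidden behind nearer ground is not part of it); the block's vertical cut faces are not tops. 3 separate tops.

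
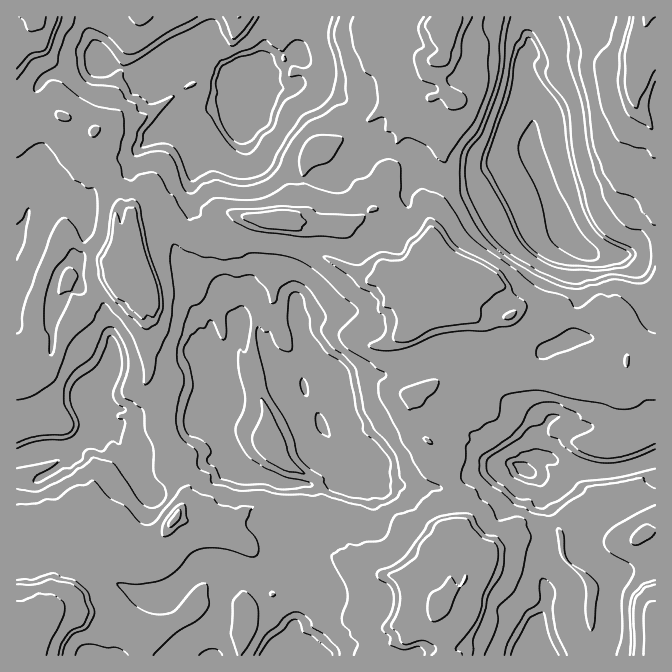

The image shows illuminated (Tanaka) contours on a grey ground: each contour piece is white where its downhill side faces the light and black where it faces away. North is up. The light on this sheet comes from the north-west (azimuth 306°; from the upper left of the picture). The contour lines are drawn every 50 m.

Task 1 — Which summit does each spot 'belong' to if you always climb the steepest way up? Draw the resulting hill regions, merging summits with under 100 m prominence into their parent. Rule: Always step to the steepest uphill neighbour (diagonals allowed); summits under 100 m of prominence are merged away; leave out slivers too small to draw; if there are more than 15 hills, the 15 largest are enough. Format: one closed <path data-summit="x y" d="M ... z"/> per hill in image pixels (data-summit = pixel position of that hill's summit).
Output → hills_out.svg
<path data-summit="422 268" d="M247 101l-17 17-8 1-18 9 2 10-12 29-5 35-10 9-18 7 2 15 11 14 14 21 0 9 8 30 12 11 3 7 0 17-7 16 1 5 23-10 5-15 0-15 2-2 7 0 3 7 10 0 4 4 5 12 5-22 5-6 23-3 4 10 5 29 0 15-3 6 1 17 24 45 27 21 8 7-2 12 6 6 10 3 20 0 15 4 15-2 20 2 18-10 42-14 8 0 13 9 10-8 3-7-3-3 0-18 10-15 9-6 4 1 9 12 32-1 8 3 10-2 15-11 21 0-1-169-8 0-17 5-18 0-2-1-18 1-18-8-10-11-5-22-27-57-20 8-17 2-21 13-32 2-8-3-20-24-22-1-7-5-25-4-9 8-5 13-11 16-10 0-5-3-22 1-11-10-30-13-8-9-3-7z"/><path data-summit="34 622" d="M297 313l-23 3-5 6-5 22-3-9-6-7-10 0-3-7-7 0-2 2 0 15-5 15-14 5-10 5 0 20-7 26-27-6-20 1-16 12-10 0-6-7-4-1-24 6-6-10-10 0-24 12-34 4 1 236 286-1 1-13-10-15 15-12 2-25 3-10-1-38-5-8-4 0 6-1 4-6 0-9-6-8 1-12-1-13 20-6 8-7 0-12-5-8 2-12-10-12-4-11-15-27-1-17 3-6 0-15-5-29z"/><path data-summit="35 17" d="M90 16l-74 1 1 402 17 0 16-3 24-12 10 0 6 10 24-6 4 1 6 7 10 0 16-12 20-1 27 6 6-16 1-10-1-20 8-21 0-17-3-7-12-11-8-30 0-9-14-21-11-14-2-15 18-7 10-9 5-35 12-29-2-5 2-15 8-5 6-2 14 2 5-5-7 1-8-3-9 2-23-2-8-6-8-12-6-15-21 6-25-11-24-7-2-11-7-12z"/><path data-summit="440 605" d="M334 439l-3 13 5 8 0 12-11 9-17 4 1 2-1 23 6 8 0 9-4 6-6 1 4 0 5 8 1 38-3 10-2 25-15 12 10 15-1 13 225 1 5-9 0-12 3-11 12-22 0-12-10-20 0-20 6-18-3-5 3-9 0-10-3-10 2-5-4-13-5-6-19-10-8 0-42 14-18 10-17-2-18 2-15-4-20 0-10-3-6-6 2-12-13-12z"/><path data-summit="447 25" d="M528 16l-226 0 1 22-7 12 0 3 5 5 0 14-5 11 18 3 21 12 6 7 5 17 12 15 4 9 13 0 10 2 7 5 22 1 20 24 8 3 32-2 21-13 17-2 21-9-4-7 0-10 5-16 0-10-6-30-5-10 1-14 5-6z"/><path data-summit="649 17" d="M655 16l-126 1-1 15 1 20-6 11 0 9 5 10 6 30-5 36 30 65 5 22 10 11 18 8 7-1 31 1 26-6z"/><path data-summit="655 637" d="M590 471l-11 2 2 10 10 14-3 17 0 18-4 5-1 13-3 3-2-29-19-16-8-16-10-9 2 10-2 5 3 10 0 10-3 9 3 5-6 18 0 20 10 20 0 12-12 22-3 11 0 12-4 8 126 1 1-176-4-1-10 9-8 3-35 2-6-5 0-15z"/>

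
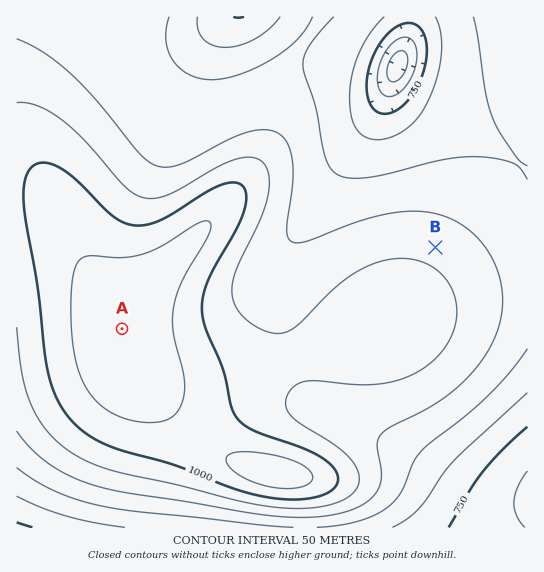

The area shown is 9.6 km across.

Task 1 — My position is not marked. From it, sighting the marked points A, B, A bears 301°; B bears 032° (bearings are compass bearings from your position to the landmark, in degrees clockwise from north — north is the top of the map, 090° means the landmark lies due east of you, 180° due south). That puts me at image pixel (313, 443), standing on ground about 970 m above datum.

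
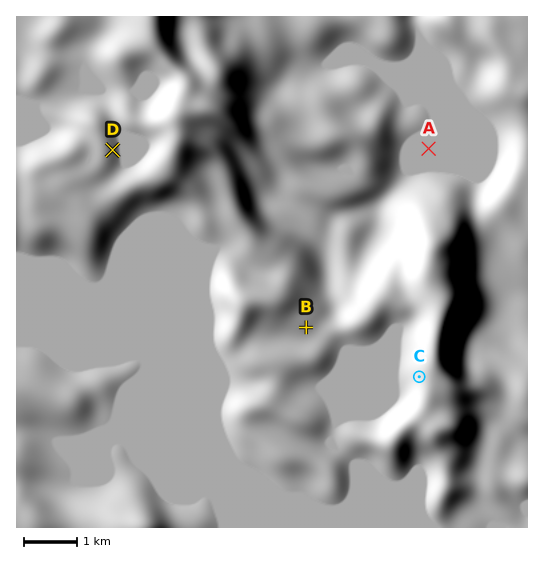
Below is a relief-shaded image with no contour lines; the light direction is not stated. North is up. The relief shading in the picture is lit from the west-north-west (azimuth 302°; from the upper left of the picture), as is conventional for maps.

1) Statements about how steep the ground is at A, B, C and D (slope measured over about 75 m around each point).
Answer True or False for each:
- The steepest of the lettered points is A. False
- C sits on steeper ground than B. True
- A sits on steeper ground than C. False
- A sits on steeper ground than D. False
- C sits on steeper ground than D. True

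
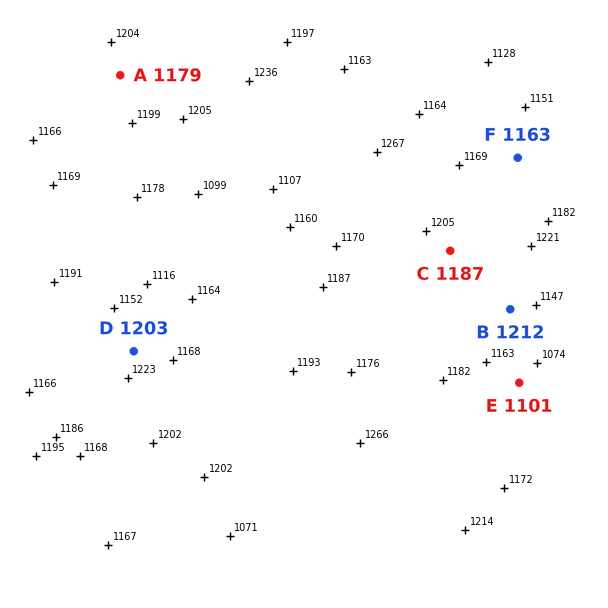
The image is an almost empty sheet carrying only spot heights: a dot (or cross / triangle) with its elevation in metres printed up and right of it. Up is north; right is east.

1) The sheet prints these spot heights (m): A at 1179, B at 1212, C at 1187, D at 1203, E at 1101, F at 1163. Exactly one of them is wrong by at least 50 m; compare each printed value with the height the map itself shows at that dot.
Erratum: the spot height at B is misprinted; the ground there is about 1150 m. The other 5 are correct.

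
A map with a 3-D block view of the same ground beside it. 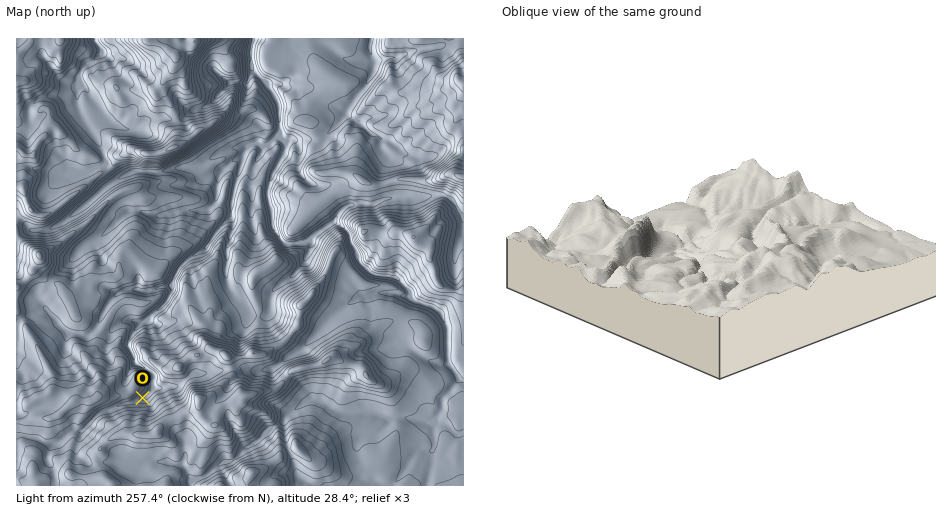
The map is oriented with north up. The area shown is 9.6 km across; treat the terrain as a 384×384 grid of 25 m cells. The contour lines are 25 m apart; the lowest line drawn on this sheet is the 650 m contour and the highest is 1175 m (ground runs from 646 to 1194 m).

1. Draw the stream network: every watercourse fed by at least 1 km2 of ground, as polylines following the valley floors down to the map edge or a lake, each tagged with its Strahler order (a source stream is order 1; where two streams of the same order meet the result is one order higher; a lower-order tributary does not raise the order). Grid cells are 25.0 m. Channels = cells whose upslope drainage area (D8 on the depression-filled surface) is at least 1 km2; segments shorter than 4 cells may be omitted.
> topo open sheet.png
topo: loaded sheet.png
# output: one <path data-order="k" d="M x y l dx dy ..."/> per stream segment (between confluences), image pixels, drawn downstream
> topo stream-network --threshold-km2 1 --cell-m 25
<path data-order="1" d="M351 484l3 0 7-3 13 1 8 3 9 0 2-1 13-15 7-13 7-7 12 1 2-2 0-22 3-2 0-7"/><path data-order="1" d="M145 463l2-2 7-1 5 2 12 0 3 2 7 0 5 4 3 7 0 3 12 0 6-3 7-7 7-4 4 0 6-2 14-14 13-7 14-14 2 0 3-2 3-1 11-12 17-12 11 0 14 10 8 3 35 0 3 4 4 1 8 0"/><path data-order="1" d="M54 443l5-1 7-7 7-4 10 0 16-18 5-2 7-1 12-6 9-1 8-5 5-1 6-6 2-5"/><path data-order="1" d="M372 434l3 0 6-3 7-7 1-4 2-2"/><path data-order="2" d="M391 418l16 0 2 1 4 0 1 1 12 2 11-5"/><path data-order="2" d="M437 417l5-9 0-9 2-2 14-15 0-5-2-2-8-12"/><path data-order="2" d="M153 386l0-11-5-5-11-6-3-2-1-7-6-10 0-2 5-9 4-4 2-4 3-4 4 0 6-6"/><path data-order="1" d="M173 386l-8 0-1 1-10 0-1-1"/><path data-order="1" d="M271 369l7-4 7-7 6-2 4-4 5-1 37-39 17-12 8-4 5 0 10-3 16 0 10 3 4 0 2-1-2-6"/><path data-order="2" d="M448 363l0-7-1-1 0-28-5-8-1-5-4-5-6-3-7-1-4-3-6-1-4-5 0-4-3-3"/><path data-order="1" d="M17 350l0-7 2-5 0-15 1-3 16-8 3 0 2-3 5 0 10 11 1 3 11 11 1 0"/><path data-order="1" d="M400 348l7 0 4 1 10 8 14 7 12 0 1-1"/><path data-order="1" d="M66 344l1-9 2-1"/><path data-order="2" d="M69 334l8 0 5 2 6 0 10-12 6-14 6-9 10-9 3-1 4 0 2-2 8 0 7 3 9-1 7-4 9-1 4-5"/><path data-order="1" d="M151 320l-1 0 1-4"/><path data-order="2" d="M151 316l16-15 5-9 1-11"/><path data-order="1" d="M236 298l-7-10-1-7-1-1 0-5-2-1 0-7 2-1 0-20 2-3 0-5 3-8-1-16"/><path data-order="1" d="M274 289l7-7 11-5 12-13 1-5 4-8 2-8-13 1"/><path data-order="2" d="M407 289l-7-8-5-4-18-2-6-2-7-6-8-9 0-5-5-9-2-11-12-10-4 0"/><path data-order="3" d="M173 281l6-13 10-10 11-7 6-2 1-4 4-5 2-3 8-11 9-9 1-3"/><path data-order="1" d="M85 245l14-7 26-24 6-3 10 0 10 4 9 1 1-1 6 0 1-1 10-2 1-1 4 0 2-1 22 0 2-1 5-5 2-4 0-12 1-1 0-5 1-1 2-7 3-5 11-9 7-2 2-3"/><path data-order="2" d="M298 244l-11 0-3-1-4-4-8-13 0-10-2-6-1-10-2-2 0-9 6-17 12-19 0-6-2-5-4-3 0-6"/><path data-order="2" d="M333 223l-7 3-7 6-6 3-7 5-5 2-3 2"/><path data-order="3" d="M231 214l0-11 3-7 0-6 5-17 0-4 3-4 0-7 1-3"/><path data-order="1" d="M78 210l12-8 13-13 9-7 20-10 20 0 1 1 6 0 1-1 4 0 4-3 6 0 1-1 15 0 13-5 19-11 14-5 9 0 3-2 3 0"/><path data-order="1" d="M458 210l0-2-4-6-10-7-12 0-1 1-6 0-1 1-31 0-1 1-7 0-11 6-12 0-4-1-1 1-9 1-11 10-4 8"/><path data-order="1" d="M68 173l3-3 17 0 7-3 7 0 3-5 0-3-3-11-19-29-6-14 0-14 4-3 0-3"/><path data-order="1" d="M253 168l5-10 2-3 2-6 5-5"/><path data-order="1" d="M413 156l-9-3-7-7-8-6-5 0-7-5-6-1-14-14-4-1-6-6 0-3 11-17 9-8 5-11 0-5 2-1 0-7-2-4"/><path data-order="3" d="M243 155l2-4 6-6"/><path data-order="3" d="M251 145l14 0 2-1"/><path data-order="3" d="M267 144l12-12"/><path data-order="1" d="M288 139l-3 0-6-6"/><path data-order="3" d="M279 132l0-25-1-3-8-16-17-17 0-6-2-4"/><path data-order="1" d="M129 130l-14-5-5-4-7-7-5-8-8-9-2-6-7-8"/><path data-order="1" d="M216 97l16-15 14 1 3-2 2-7 0-13"/><path data-order="1" d="M63 95l7-5 6 0 5-5"/><path data-order="2" d="M81 83l0-12 1-2 5-6 3 0 4-2 7-7-2-7"/><path data-order="3" d="M251 61l0-15 2-7"/><path data-order="1" d="M110 58l-6-4-1-4-4-3"/><path data-order="2" d="M372 57l-2-6 0-9 1-3"/><path data-order="1" d="M397 57l-8 0-7 3-8 0-2-3"/><path data-order="2" d="M99 47l-5-8"/>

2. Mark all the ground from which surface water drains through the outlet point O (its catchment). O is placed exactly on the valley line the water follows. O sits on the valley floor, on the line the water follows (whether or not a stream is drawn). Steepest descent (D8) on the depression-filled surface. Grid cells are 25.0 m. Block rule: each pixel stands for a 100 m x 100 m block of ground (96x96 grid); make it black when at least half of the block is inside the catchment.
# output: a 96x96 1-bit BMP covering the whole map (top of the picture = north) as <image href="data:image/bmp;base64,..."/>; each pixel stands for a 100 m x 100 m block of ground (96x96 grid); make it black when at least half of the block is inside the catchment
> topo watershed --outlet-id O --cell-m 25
<image width="96" height="96" href="data:image/bmp;base64,Qk2+BAAAAAAAAD4AAAAoAAAAYAAAAGAAAAABAAEAAAAAAIAEAAATCwAAEwsAAAIAAAAAAAAA////AAAAAAAP//AAAAAAAAAAAAD//+AAAAAAAAAAAAD//8AAAAAAAAAAAAD//8AAAAAAAAAAAAD//4AAAAAAAAAAAAD//4AAAAAAAAAAAAD//4AAAAAAAAAAAAD//8AAAAAAAAAAAAD//8AAAAAAAAAAAAD//+AAAAAAAAAAAAD///gAAAAAAAAAAAD////gAAAAAAAAAAD////gAAAAAAAAAAD////gAAAAAAAAAAAP///gAAAAAAAAAAAAf//gAAAAAAAAAAAAH//gAAAAAAAAAAAAD//gAAAAAAAAAAAAAH/gAAAAAAAAAAAAAAPAAAAAAAAAAAAAAAAAAAAAAAAAAAAAAAAAAAAAAAAAAAAAAAAAAAAAAAAAAAAAAAAAAAAAAAAAAAAAAAAAAAAAAAAAAAAAAAAAAAAAAAAAAAAAAAAAAAAAAAAAAAAAAAAAAAAAAAAAAAAAAAAAAAAAAAAAAAAAAAAAAAAAAAAAAAAAAAAAAAAAAAAAAAAAAAAAAAAAAAAAAAAAAAAAAAAAAAAAAAAAAAAAAAAAAAAAAAAAAAAAAAAAAAAAAAAAAAAAAAAAAAAAAAAAAAAAAAAAAAAAAAAAAAAAAAAAAAAAAAAAAAAAAAAAAAAAAAAAAAAAAAAAAAAAAAAAAAAAAAAAAAAAAAAAAAAAAAAAAAAAAAAAAAAAAAAAAAAAAAAAAAAAAAAAAAAAAAAAAAAAAAAAAAAAAAAAAAAAAAAAAAAAAAAAAAAAAAAAAAAAAAAAAAAAAAAAAAAAAAAAAAAAAAAAAAAAAAAAAAAAAAAAAAAAAAAAAAAAAAAAAAAAAAAAAAAAAAAAAAAAAAAAAAAAAAAAAAAAAAAAAAAAAAAAAAAAAAAAAAAAAAAAAAAAAAAAAAAAAAAAAAAAAAAAAAAAAAAAAAAAAAAAAAAAAAAAAAAAAAAAAAAAAAAAAAAAAAAAAAAAAAAAAAAAAAAAAAAAAAAAAAAAAAAAAAAAAAAAAAAAAAAAAAAAAAAAAAAAAAAAAAAAAAAAAAAAAAAAAAAAAAAAAAAAAAAAAAAAAAAAAAAAAAAAAAAAAAAAAAAAAAAAAAAAAAAAAAAAAAAAAAAAAAAAAAAAAAAAAAAAAAAAAAAAAAAAAAAAAAAAAAAAAAAAAAAAAAAAAAAAAAAAAAAAAAAAAAAAAAAAAAAAAAAAAAAAAAAAAAAAAAAAAAAAAAAAAAAAAAAAAAAAAAAAAAAAAAAAAAAAAAAAAAAAAAAAAAAAAAAAAAAAAAAAAAAAAAAAAAAAAAAAAAAAAAAAAAAAAAAAAAAAAAAAAAAAAAAAAAAAAAAAAAAAAAAAAAAAAAAAAAAAAAAAAAAAAAAAAAAAAAAAAAAAAAAAAAAAAAAAAAAAAAAAAAAAAAAAAAAAAAAAAAAAAAAAAAAAAAAAAAAAAAAAAAAAAAAAAAAAAAAAAAAAAAAAAAAAAAAAAAAAAAAAAAAAAAAAAAAAAAAAAAAAAAAAAAAAAAAAAAAAAAAAAAAAAAAAAAAAAAAAAAAAAAAAAAAAAAAAAAAAAAA="/>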